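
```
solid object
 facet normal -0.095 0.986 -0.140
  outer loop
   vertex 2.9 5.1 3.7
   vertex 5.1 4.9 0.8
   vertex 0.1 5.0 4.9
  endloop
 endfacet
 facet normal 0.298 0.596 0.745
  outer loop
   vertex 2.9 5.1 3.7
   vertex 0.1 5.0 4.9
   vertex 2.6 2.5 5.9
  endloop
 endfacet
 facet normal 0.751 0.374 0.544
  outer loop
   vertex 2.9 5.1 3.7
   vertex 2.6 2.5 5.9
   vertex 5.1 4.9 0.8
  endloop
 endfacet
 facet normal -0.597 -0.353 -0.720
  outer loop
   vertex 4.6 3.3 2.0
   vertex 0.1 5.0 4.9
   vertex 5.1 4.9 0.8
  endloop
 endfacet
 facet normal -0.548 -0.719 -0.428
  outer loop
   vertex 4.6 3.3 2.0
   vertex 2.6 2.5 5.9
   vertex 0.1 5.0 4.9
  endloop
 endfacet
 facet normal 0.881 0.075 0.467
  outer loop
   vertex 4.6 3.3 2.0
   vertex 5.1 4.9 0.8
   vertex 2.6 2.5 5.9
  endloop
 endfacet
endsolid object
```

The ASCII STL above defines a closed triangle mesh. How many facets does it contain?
6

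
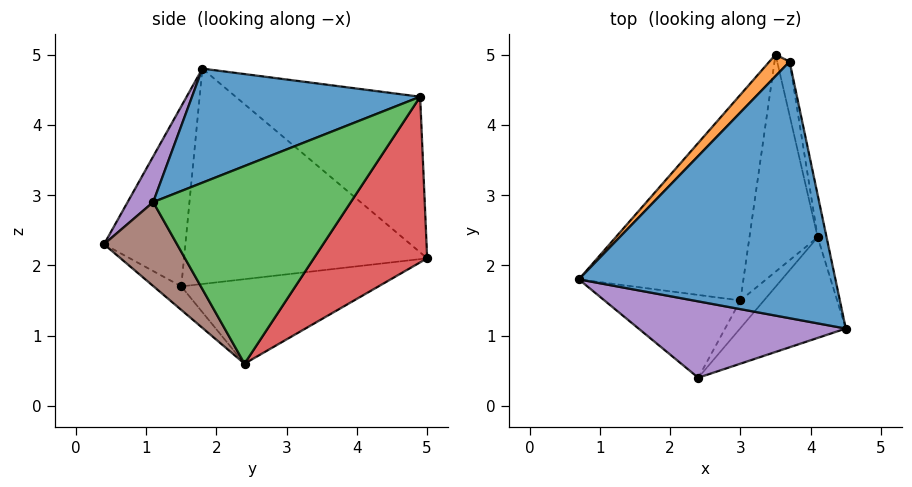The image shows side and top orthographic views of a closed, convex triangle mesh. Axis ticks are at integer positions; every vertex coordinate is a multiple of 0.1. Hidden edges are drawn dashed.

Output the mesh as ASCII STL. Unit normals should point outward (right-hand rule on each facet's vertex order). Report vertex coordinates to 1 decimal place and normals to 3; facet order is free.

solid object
 facet normal 0.392 -0.265 0.881
  outer loop
   vertex 3.7 4.9 4.4
   vertex 0.7 1.8 4.8
   vertex 4.5 1.1 2.9
  endloop
 endfacet
 facet normal -0.710 0.699 0.092
  outer loop
   vertex 3.7 4.9 4.4
   vertex 3.5 5.0 2.1
   vertex 0.7 1.8 4.8
  endloop
 endfacet
 facet normal 0.974 0.222 -0.044
  outer loop
   vertex 3.7 4.9 4.4
   vertex 4.5 1.1 2.9
   vertex 4.1 2.4 0.6
  endloop
 endfacet
 facet normal 0.962 0.264 -0.072
  outer loop
   vertex 3.7 4.9 4.4
   vertex 4.1 2.4 0.6
   vertex 3.5 5.0 2.1
  endloop
 endfacet
 facet normal 0.120 -0.829 0.546
  outer loop
   vertex 2.4 0.4 2.3
   vertex 4.5 1.1 2.9
   vertex 0.7 1.8 4.8
  endloop
 endfacet
 facet normal 0.399 -0.767 -0.503
  outer loop
   vertex 2.4 0.4 2.3
   vertex 4.1 2.4 0.6
   vertex 4.5 1.1 2.9
  endloop
 endfacet
 facet normal -0.794 0.106 -0.599
  outer loop
   vertex 3.0 1.5 1.7
   vertex 2.4 0.4 2.3
   vertex 0.7 1.8 4.8
  endloop
 endfacet
 facet normal -0.707 0.000 -0.707
  outer loop
   vertex 3.0 1.5 1.7
   vertex 4.1 2.4 0.6
   vertex 2.4 0.4 2.3
  endloop
 endfacet
 facet normal -0.782 0.180 -0.597
  outer loop
   vertex 3.0 1.5 1.7
   vertex 0.7 1.8 4.8
   vertex 3.5 5.0 2.1
  endloop
 endfacet
 facet normal -0.765 0.180 -0.618
  outer loop
   vertex 3.0 1.5 1.7
   vertex 3.5 5.0 2.1
   vertex 4.1 2.4 0.6
  endloop
 endfacet
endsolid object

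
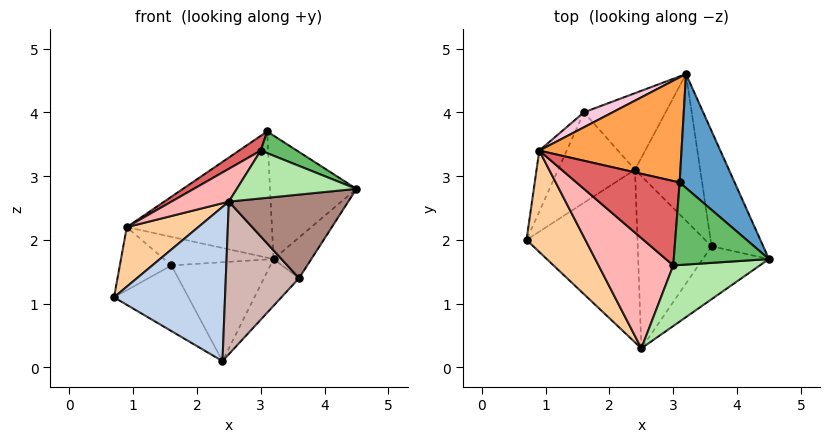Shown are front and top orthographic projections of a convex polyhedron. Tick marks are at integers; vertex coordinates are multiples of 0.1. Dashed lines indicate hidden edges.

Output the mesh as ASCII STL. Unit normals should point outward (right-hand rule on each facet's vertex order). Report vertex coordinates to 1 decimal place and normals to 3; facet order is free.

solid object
 facet normal 0.729 0.503 0.464
  outer loop
   vertex 3.1 2.9 3.7
   vertex 4.5 1.7 2.8
   vertex 3.2 4.6 1.7
  endloop
 endfacet
 facet normal -0.008 -0.666 -0.746
  outer loop
   vertex 2.4 3.1 0.1
   vertex 2.5 0.3 2.6
   vertex 0.7 2.0 1.1
  endloop
 endfacet
 facet normal -0.253 0.743 0.619
  outer loop
   vertex 0.9 3.4 2.2
   vertex 3.1 2.9 3.7
   vertex 3.2 4.6 1.7
  endloop
 endfacet
 facet normal -0.767 -0.325 0.553
  outer loop
   vertex 0.9 3.4 2.2
   vertex 0.7 2.0 1.1
   vertex 2.5 0.3 2.6
  endloop
 endfacet
 facet normal 0.374 -0.236 0.897
  outer loop
   vertex 3.0 1.6 3.4
   vertex 4.5 1.7 2.8
   vertex 3.1 2.9 3.7
  endloop
 endfacet
 facet normal 0.335 -0.584 0.740
  outer loop
   vertex 3.0 1.6 3.4
   vertex 2.5 0.3 2.6
   vertex 4.5 1.7 2.8
  endloop
 endfacet
 facet normal -0.579 -0.141 0.803
  outer loop
   vertex 3.0 1.6 3.4
   vertex 3.1 2.9 3.7
   vertex 0.9 3.4 2.2
  endloop
 endfacet
 facet normal -0.621 -0.224 0.751
  outer loop
   vertex 3.0 1.6 3.4
   vertex 0.9 3.4 2.2
   vertex 2.5 0.3 2.6
  endloop
 endfacet
 facet normal 0.839 0.181 -0.513
  outer loop
   vertex 3.6 1.9 1.4
   vertex 3.2 4.6 1.7
   vertex 4.5 1.7 2.8
  endloop
 endfacet
 facet normal 0.801 0.182 -0.571
  outer loop
   vertex 3.6 1.9 1.4
   vertex 2.4 3.1 0.1
   vertex 3.2 4.6 1.7
  endloop
 endfacet
 facet normal 0.542 -0.710 -0.450
  outer loop
   vertex 3.6 1.9 1.4
   vertex 4.5 1.7 2.8
   vertex 2.5 0.3 2.6
  endloop
 endfacet
 facet normal 0.146 -0.656 -0.741
  outer loop
   vertex 3.6 1.9 1.4
   vertex 2.5 0.3 2.6
   vertex 2.4 3.1 0.1
  endloop
 endfacet
 facet normal -0.250 0.766 -0.593
  outer loop
   vertex 1.6 4.0 1.6
   vertex 3.2 4.6 1.7
   vertex 2.4 3.1 0.1
  endloop
 endfacet
 facet normal -0.340 0.833 0.437
  outer loop
   vertex 1.6 4.0 1.6
   vertex 0.9 3.4 2.2
   vertex 3.2 4.6 1.7
  endloop
 endfacet
 facet normal -0.650 0.446 -0.615
  outer loop
   vertex 1.6 4.0 1.6
   vertex 2.4 3.1 0.1
   vertex 0.7 2.0 1.1
  endloop
 endfacet
 facet normal -0.771 0.458 -0.442
  outer loop
   vertex 1.6 4.0 1.6
   vertex 0.7 2.0 1.1
   vertex 0.9 3.4 2.2
  endloop
 endfacet
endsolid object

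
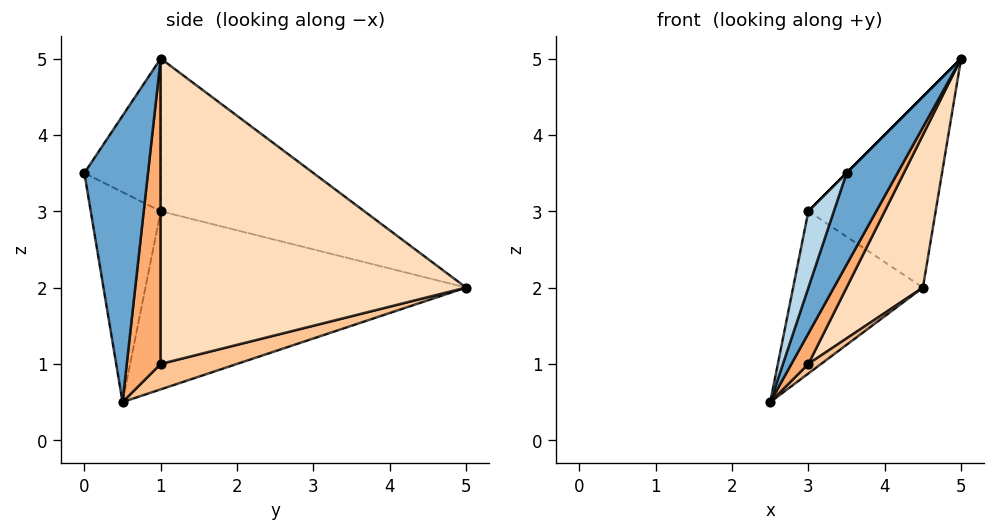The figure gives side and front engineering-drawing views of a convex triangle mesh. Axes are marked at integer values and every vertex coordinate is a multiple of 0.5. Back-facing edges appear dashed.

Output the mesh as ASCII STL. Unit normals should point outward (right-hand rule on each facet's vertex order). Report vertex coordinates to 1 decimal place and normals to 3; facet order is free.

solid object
 facet normal 0.734 -0.587 -0.342
  outer loop
   vertex 3.5 0.0 3.5
   vertex 2.5 0.5 0.5
   vertex 5.0 1.0 5.0
  endloop
 endfacet
 facet normal -0.921 0.373 0.110
  outer loop
   vertex 3.0 1.0 3.0
   vertex 4.5 5.0 2.0
   vertex 2.5 0.5 0.5
  endloop
 endfacet
 facet normal -0.910 -0.331 0.248
  outer loop
   vertex 3.0 1.0 3.0
   vertex 2.5 0.5 0.5
   vertex 3.5 0.0 3.5
  endloop
 endfacet
 facet normal -0.647 0.404 0.647
  outer loop
   vertex 3.0 1.0 3.0
   vertex 5.0 1.0 5.0
   vertex 4.5 5.0 2.0
  endloop
 endfacet
 facet normal -0.707 0.000 0.707
  outer loop
   vertex 3.0 1.0 3.0
   vertex 3.5 0.0 3.5
   vertex 5.0 1.0 5.0
  endloop
 endfacet
 facet normal 0.816 -0.408 -0.408
  outer loop
   vertex 3.0 1.0 1.0
   vertex 5.0 1.0 5.0
   vertex 2.5 0.5 0.5
  endloop
 endfacet
 facet normal 0.762 -0.127 -0.635
  outer loop
   vertex 3.0 1.0 1.0
   vertex 2.5 0.5 0.5
   vertex 4.5 5.0 2.0
  endloop
 endfacet
 facet normal 0.873 -0.218 -0.436
  outer loop
   vertex 3.0 1.0 1.0
   vertex 4.5 5.0 2.0
   vertex 5.0 1.0 5.0
  endloop
 endfacet
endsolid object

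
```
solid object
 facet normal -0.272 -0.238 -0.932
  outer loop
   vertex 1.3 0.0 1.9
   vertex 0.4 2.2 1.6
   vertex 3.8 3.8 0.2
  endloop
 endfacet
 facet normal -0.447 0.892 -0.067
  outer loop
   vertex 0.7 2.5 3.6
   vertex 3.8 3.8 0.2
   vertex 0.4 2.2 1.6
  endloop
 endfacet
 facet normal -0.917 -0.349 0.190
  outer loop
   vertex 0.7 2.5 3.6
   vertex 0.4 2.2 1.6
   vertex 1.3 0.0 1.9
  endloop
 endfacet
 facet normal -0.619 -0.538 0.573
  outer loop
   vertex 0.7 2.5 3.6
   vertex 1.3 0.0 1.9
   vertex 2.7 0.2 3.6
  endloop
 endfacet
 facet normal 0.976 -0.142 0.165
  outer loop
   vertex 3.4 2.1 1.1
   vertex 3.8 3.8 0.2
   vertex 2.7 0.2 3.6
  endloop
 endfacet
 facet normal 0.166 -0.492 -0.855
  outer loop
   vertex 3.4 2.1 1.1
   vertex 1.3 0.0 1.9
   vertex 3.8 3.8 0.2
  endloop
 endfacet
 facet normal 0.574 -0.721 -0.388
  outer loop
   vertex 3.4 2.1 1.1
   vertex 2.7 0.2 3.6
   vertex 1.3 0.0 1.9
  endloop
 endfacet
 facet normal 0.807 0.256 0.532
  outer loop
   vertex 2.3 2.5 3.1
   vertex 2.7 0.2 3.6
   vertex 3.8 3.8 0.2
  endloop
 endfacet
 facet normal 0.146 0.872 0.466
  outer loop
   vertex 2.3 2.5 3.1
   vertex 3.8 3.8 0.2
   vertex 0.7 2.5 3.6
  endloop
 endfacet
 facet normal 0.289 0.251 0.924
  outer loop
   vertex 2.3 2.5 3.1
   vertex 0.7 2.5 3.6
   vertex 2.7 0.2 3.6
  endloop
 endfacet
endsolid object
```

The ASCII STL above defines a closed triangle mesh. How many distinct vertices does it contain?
7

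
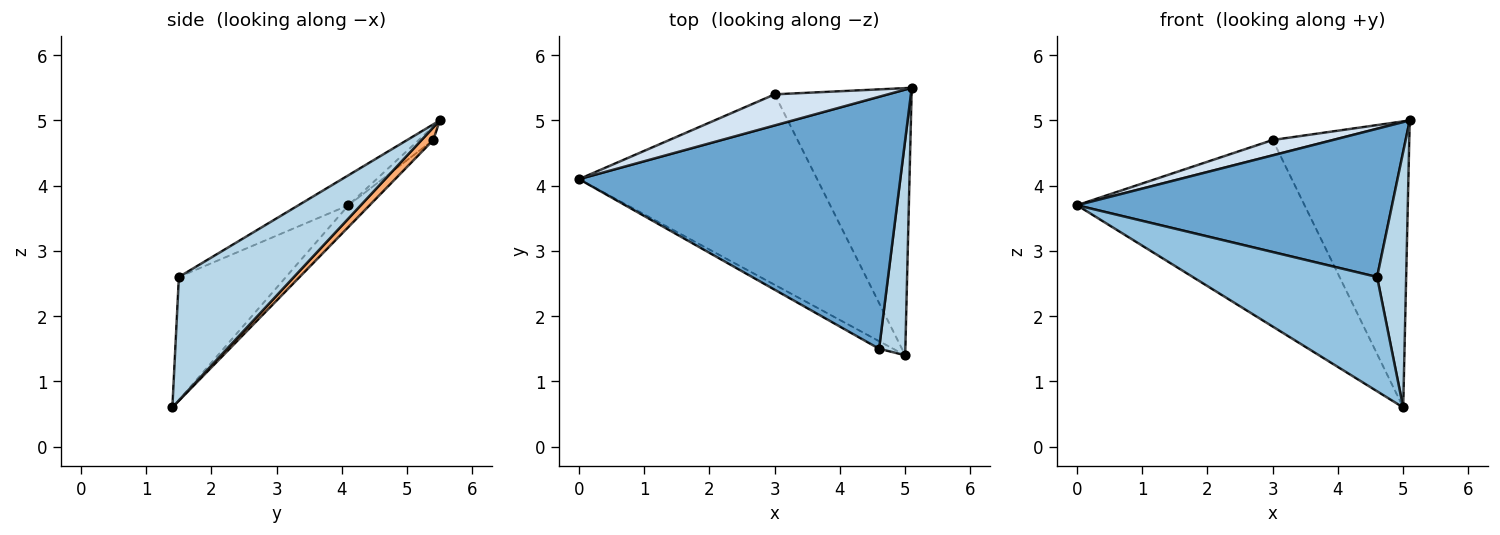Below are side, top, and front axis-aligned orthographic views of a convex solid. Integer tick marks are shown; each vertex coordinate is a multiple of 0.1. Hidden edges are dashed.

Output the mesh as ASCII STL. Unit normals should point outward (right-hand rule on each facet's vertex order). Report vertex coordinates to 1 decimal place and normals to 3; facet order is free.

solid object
 facet normal -0.080 -0.505 0.859
  outer loop
   vertex 4.6 1.5 2.6
   vertex 5.1 5.5 5.0
   vertex 0.0 4.1 3.7
  endloop
 endfacet
 facet normal -0.502 -0.863 -0.057
  outer loop
   vertex 4.6 1.5 2.6
   vertex 0.0 4.1 3.7
   vertex 5.0 1.4 0.6
  endloop
 endfacet
 facet normal 0.950 -0.240 0.202
  outer loop
   vertex 4.6 1.5 2.6
   vertex 5.0 1.4 0.6
   vertex 5.1 5.5 5.0
  endloop
 endfacet
 facet normal -0.106 -0.440 0.892
  outer loop
   vertex 3.0 5.4 4.7
   vertex 0.0 4.1 3.7
   vertex 5.1 5.5 5.0
  endloop
 endfacet
 facet normal -0.065 0.698 -0.713
  outer loop
   vertex 3.0 5.4 4.7
   vertex 5.0 1.4 0.6
   vertex 0.0 4.1 3.7
  endloop
 endfacet
 facet normal 0.063 0.729 -0.681
  outer loop
   vertex 3.0 5.4 4.7
   vertex 5.1 5.5 5.0
   vertex 5.0 1.4 0.6
  endloop
 endfacet
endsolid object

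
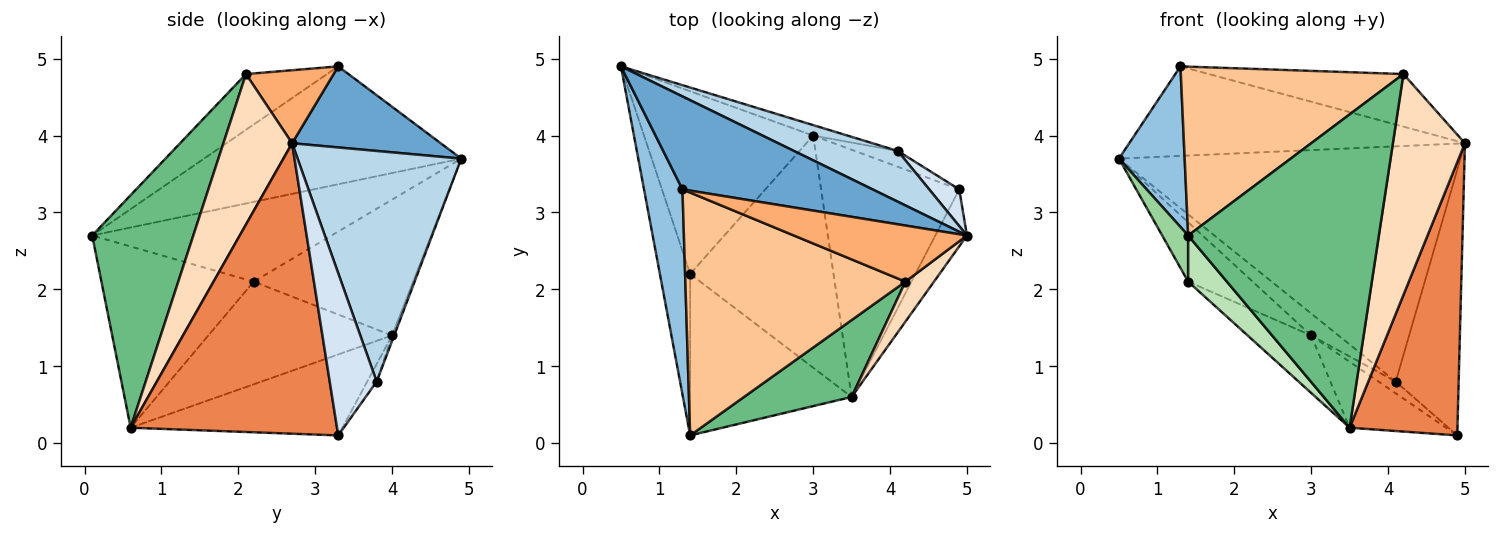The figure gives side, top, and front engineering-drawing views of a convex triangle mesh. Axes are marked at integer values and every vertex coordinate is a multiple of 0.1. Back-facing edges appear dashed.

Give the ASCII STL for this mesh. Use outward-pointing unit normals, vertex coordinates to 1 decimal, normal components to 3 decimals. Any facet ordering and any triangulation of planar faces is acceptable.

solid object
 facet normal 0.294 0.663 0.688
  outer loop
   vertex 1.3 3.3 4.9
   vertex 5.0 2.7 3.9
   vertex 0.5 4.9 3.7
  endloop
 endfacet
 facet normal -0.924 -0.236 0.301
  outer loop
   vertex 1.3 3.3 4.9
   vertex 0.5 4.9 3.7
   vertex 1.4 0.1 2.7
  endloop
 endfacet
 facet normal 0.424 0.885 0.191
  outer loop
   vertex 4.1 3.8 0.8
   vertex 0.5 4.9 3.7
   vertex 5.0 2.7 3.9
  endloop
 endfacet
 facet normal 0.594 0.797 0.110
  outer loop
   vertex 4.1 3.8 0.8
   vertex 5.0 2.7 3.9
   vertex 4.9 3.3 0.1
  endloop
 endfacet
 facet normal 0.882 -0.461 -0.096
  outer loop
   vertex 3.5 0.6 0.2
   vertex 4.9 3.3 0.1
   vertex 5.0 2.7 3.9
  endloop
 endfacet
 facet normal 0.294 0.653 0.697
  outer loop
   vertex 4.2 2.1 4.8
   vertex 5.0 2.7 3.9
   vertex 1.3 3.3 4.9
  endloop
 endfacet
 facet normal -0.204 -0.559 0.804
  outer loop
   vertex 4.2 2.1 4.8
   vertex 1.3 3.3 4.9
   vertex 1.4 0.1 2.7
  endloop
 endfacet
 facet normal 0.684 -0.718 0.130
  outer loop
   vertex 4.2 2.1 4.8
   vertex 3.5 0.6 0.2
   vertex 5.0 2.7 3.9
  endloop
 endfacet
 facet normal 0.458 -0.863 0.212
  outer loop
   vertex 4.2 2.1 4.8
   vertex 1.4 0.1 2.7
   vertex 3.5 0.6 0.2
  endloop
 endfacet
 facet normal -0.930 -0.101 -0.353
  outer loop
   vertex 1.4 2.2 2.1
   vertex 1.4 0.1 2.7
   vertex 0.5 4.9 3.7
  endloop
 endfacet
 facet normal -0.734 -0.187 -0.654
  outer loop
   vertex 1.4 2.2 2.1
   vertex 3.5 0.6 0.2
   vertex 1.4 0.1 2.7
  endloop
 endfacet
 facet normal -0.070 0.901 -0.429
  outer loop
   vertex 3.0 4.0 1.4
   vertex 0.5 4.9 3.7
   vertex 4.1 3.8 0.8
  endloop
 endfacet
 facet normal -0.607 0.246 -0.756
  outer loop
   vertex 3.0 4.0 1.4
   vertex 1.4 2.2 2.1
   vertex 0.5 4.9 3.7
  endloop
 endfacet
 facet normal -0.313 0.567 -0.762
  outer loop
   vertex 3.0 4.0 1.4
   vertex 4.1 3.8 0.8
   vertex 4.9 3.3 0.1
  endloop
 endfacet
 facet normal -0.493 0.224 -0.841
  outer loop
   vertex 3.0 4.0 1.4
   vertex 4.9 3.3 0.1
   vertex 3.5 0.6 0.2
  endloop
 endfacet
 facet normal -0.571 0.197 -0.797
  outer loop
   vertex 3.0 4.0 1.4
   vertex 3.5 0.6 0.2
   vertex 1.4 2.2 2.1
  endloop
 endfacet
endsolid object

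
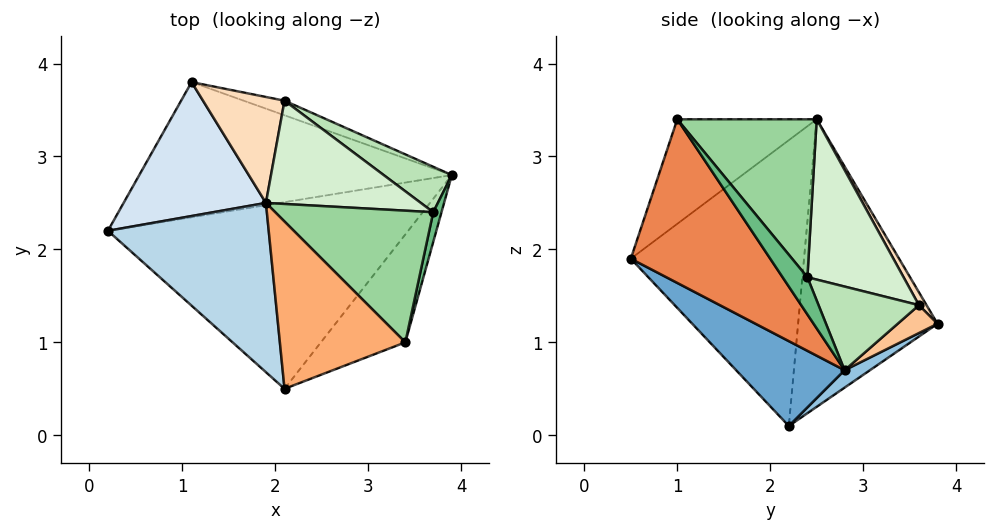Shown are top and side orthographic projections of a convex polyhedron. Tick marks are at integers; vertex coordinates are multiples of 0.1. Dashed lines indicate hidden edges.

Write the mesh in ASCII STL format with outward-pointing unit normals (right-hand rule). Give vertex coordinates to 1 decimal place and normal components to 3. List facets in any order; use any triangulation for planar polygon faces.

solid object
 facet normal 0.221 -0.582 -0.783
  outer loop
   vertex 2.1 0.5 1.9
   vertex 0.2 2.2 0.1
   vertex 3.9 2.8 0.7
  endloop
 endfacet
 facet normal 0.047 0.548 -0.835
  outer loop
   vertex 1.1 3.8 1.2
   vertex 3.9 2.8 0.7
   vertex 0.2 2.2 0.1
  endloop
 endfacet
 facet normal -0.793 -0.414 0.446
  outer loop
   vertex 1.9 2.5 3.4
   vertex 0.2 2.2 0.1
   vertex 2.1 0.5 1.9
  endloop
 endfacet
 facet normal -0.879 0.195 0.435
  outer loop
   vertex 1.9 2.5 3.4
   vertex 1.1 3.8 1.2
   vertex 0.2 2.2 0.1
  endloop
 endfacet
 facet normal 0.649 -0.683 -0.335
  outer loop
   vertex 3.4 1.0 3.4
   vertex 2.1 0.5 1.9
   vertex 3.9 2.8 0.7
  endloop
 endfacet
 facet normal -0.539 -0.539 0.647
  outer loop
   vertex 3.4 1.0 3.4
   vertex 1.9 2.5 3.4
   vertex 2.1 0.5 1.9
  endloop
 endfacet
 facet normal 0.253 0.894 -0.371
  outer loop
   vertex 2.1 3.6 1.4
   vertex 3.9 2.8 0.7
   vertex 1.1 3.8 1.2
  endloop
 endfacet
 facet normal 0.077 0.870 0.486
  outer loop
   vertex 2.1 3.6 1.4
   vertex 1.1 3.8 1.2
   vertex 1.9 2.5 3.4
  endloop
 endfacet
 facet normal 0.975 0.054 0.217
  outer loop
   vertex 3.7 2.4 1.7
   vertex 3.4 1.0 3.4
   vertex 3.9 2.8 0.7
  endloop
 endfacet
 facet normal 0.577 0.577 0.577
  outer loop
   vertex 3.7 2.4 1.7
   vertex 1.9 2.5 3.4
   vertex 3.4 1.0 3.4
  endloop
 endfacet
 facet normal 0.498 0.766 0.406
  outer loop
   vertex 3.7 2.4 1.7
   vertex 3.9 2.8 0.7
   vertex 2.1 3.6 1.4
  endloop
 endfacet
 facet normal 0.476 0.750 0.460
  outer loop
   vertex 3.7 2.4 1.7
   vertex 2.1 3.6 1.4
   vertex 1.9 2.5 3.4
  endloop
 endfacet
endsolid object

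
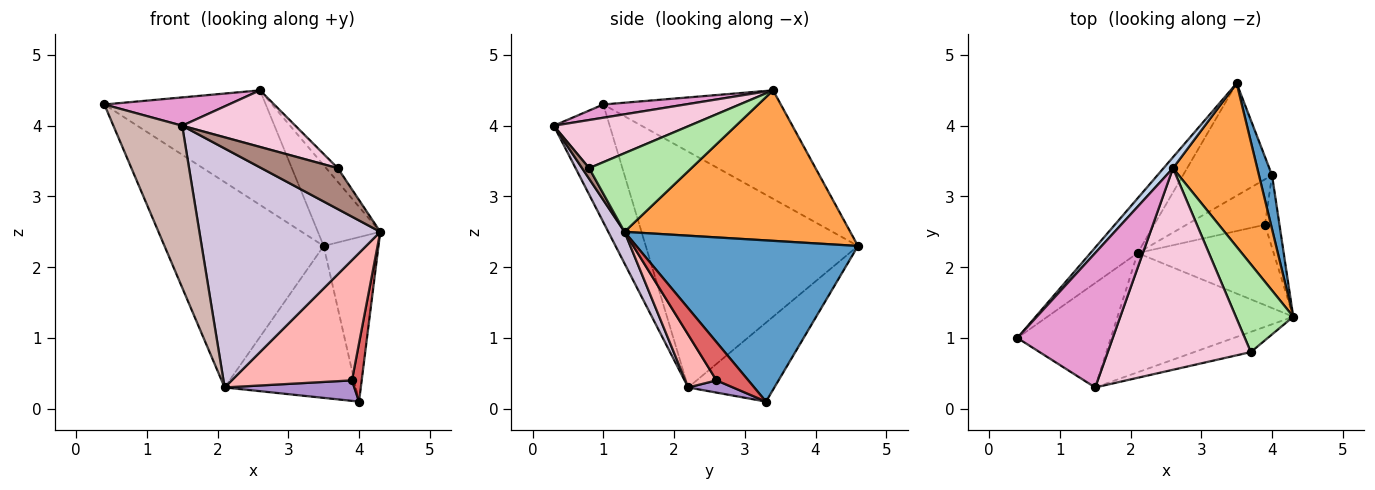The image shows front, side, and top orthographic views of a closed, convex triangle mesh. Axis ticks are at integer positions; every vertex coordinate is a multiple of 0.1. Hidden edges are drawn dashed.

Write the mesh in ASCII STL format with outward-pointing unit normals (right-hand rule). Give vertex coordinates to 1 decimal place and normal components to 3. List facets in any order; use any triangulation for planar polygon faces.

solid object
 facet normal 0.968 0.239 0.079
  outer loop
   vertex 4.0 3.3 0.1
   vertex 3.5 4.6 2.3
   vertex 4.3 1.3 2.5
  endloop
 endfacet
 facet normal -0.738 0.671 0.064
  outer loop
   vertex 2.6 3.4 4.5
   vertex 3.5 4.6 2.3
   vertex 0.4 1.0 4.3
  endloop
 endfacet
 facet normal 0.848 0.234 0.475
  outer loop
   vertex 2.6 3.4 4.5
   vertex 4.3 1.3 2.5
   vertex 3.5 4.6 2.3
  endloop
 endfacet
 facet normal -0.790 0.592 -0.158
  outer loop
   vertex 2.1 2.2 0.3
   vertex 0.4 1.0 4.3
   vertex 3.5 4.6 2.3
  endloop
 endfacet
 facet normal -0.467 0.711 -0.526
  outer loop
   vertex 2.1 2.2 0.3
   vertex 3.5 4.6 2.3
   vertex 4.0 3.3 0.1
  endloop
 endfacet
 facet normal 0.804 0.092 0.587
  outer loop
   vertex 3.7 0.8 3.4
   vertex 4.3 1.3 2.5
   vertex 2.6 3.4 4.5
  endloop
 endfacet
 facet normal 0.899 -0.275 -0.341
  outer loop
   vertex 3.9 2.6 0.4
   vertex 4.0 3.3 0.1
   vertex 4.3 1.3 2.5
  endloop
 endfacet
 facet normal 0.211 -0.813 -0.543
  outer loop
   vertex 3.9 2.6 0.4
   vertex 4.3 1.3 2.5
   vertex 2.1 2.2 0.3
  endloop
 endfacet
 facet normal 0.141 -0.407 -0.903
  outer loop
   vertex 3.9 2.6 0.4
   vertex 2.1 2.2 0.3
   vertex 4.0 3.3 0.1
  endloop
 endfacet
 facet normal 0.080 -0.892 -0.445
  outer loop
   vertex 1.5 0.3 4.0
   vertex 2.1 2.2 0.3
   vertex 4.3 1.3 2.5
  endloop
 endfacet
 facet normal 0.083 -0.894 -0.441
  outer loop
   vertex 1.5 0.3 4.0
   vertex 4.3 1.3 2.5
   vertex 3.7 0.8 3.4
  endloop
 endfacet
 facet normal -0.564 -0.694 -0.448
  outer loop
   vertex 1.5 0.3 4.0
   vertex 0.4 1.0 4.3
   vertex 2.1 2.2 0.3
  endloop
 endfacet
 facet normal 0.135 -0.204 0.970
  outer loop
   vertex 1.5 0.3 4.0
   vertex 2.6 3.4 4.5
   vertex 0.4 1.0 4.3
  endloop
 endfacet
 facet normal 0.308 -0.257 0.916
  outer loop
   vertex 1.5 0.3 4.0
   vertex 3.7 0.8 3.4
   vertex 2.6 3.4 4.5
  endloop
 endfacet
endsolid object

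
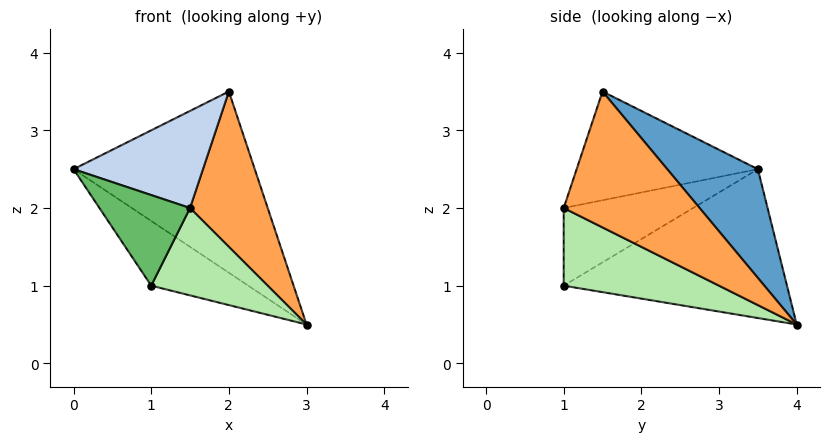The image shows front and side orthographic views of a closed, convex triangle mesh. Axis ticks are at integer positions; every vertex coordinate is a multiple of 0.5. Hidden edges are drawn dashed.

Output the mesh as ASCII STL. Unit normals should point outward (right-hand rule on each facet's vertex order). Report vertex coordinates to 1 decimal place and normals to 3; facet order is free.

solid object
 facet normal 0.333 0.667 0.667
  outer loop
   vertex 2.0 1.5 3.5
   vertex 3.0 4.0 0.5
   vertex 0.0 3.5 2.5
  endloop
 endfacet
 facet normal -0.738 -0.527 0.422
  outer loop
   vertex 2.0 1.5 3.5
   vertex 0.0 3.5 2.5
   vertex 1.5 1.0 2.0
  endloop
 endfacet
 facet normal 0.862 -0.492 -0.123
  outer loop
   vertex 2.0 1.5 3.5
   vertex 1.5 1.0 2.0
   vertex 3.0 4.0 0.5
  endloop
 endfacet
 facet normal -0.566 0.246 -0.787
  outer loop
   vertex 1.0 1.0 1.0
   vertex 0.0 3.5 2.5
   vertex 3.0 4.0 0.5
  endloop
 endfacet
 facet normal -0.758 -0.531 0.379
  outer loop
   vertex 1.0 1.0 1.0
   vertex 1.5 1.0 2.0
   vertex 0.0 3.5 2.5
  endloop
 endfacet
 facet normal 0.743 -0.557 -0.371
  outer loop
   vertex 1.0 1.0 1.0
   vertex 3.0 4.0 0.5
   vertex 1.5 1.0 2.0
  endloop
 endfacet
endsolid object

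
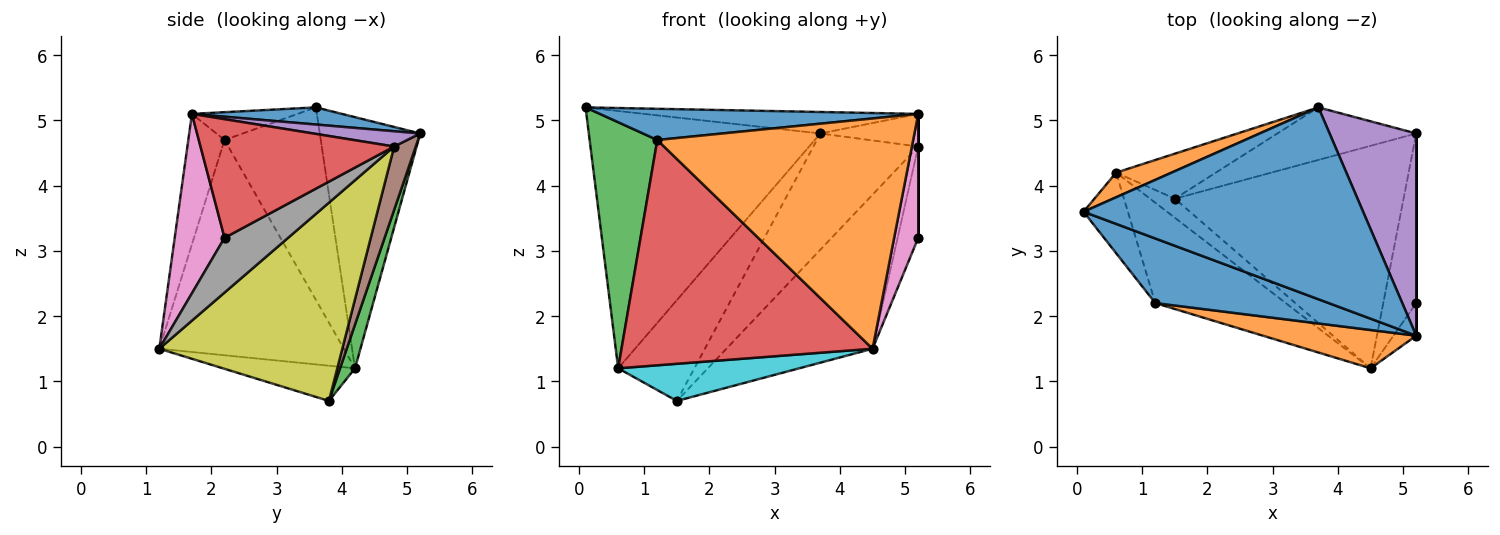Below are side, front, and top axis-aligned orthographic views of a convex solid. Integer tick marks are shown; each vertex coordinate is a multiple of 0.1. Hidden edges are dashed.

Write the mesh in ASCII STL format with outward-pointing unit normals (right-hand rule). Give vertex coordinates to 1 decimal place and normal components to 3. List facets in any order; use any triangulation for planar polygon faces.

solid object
 facet normal 0.061 0.111 0.992
  outer loop
   vertex 5.2 1.7 5.1
   vertex 3.7 5.2 4.8
   vertex 0.1 3.6 5.2
  endloop
 endfacet
 facet normal -0.396 0.914 0.088
  outer loop
   vertex 0.6 4.2 1.2
   vertex 0.1 3.6 5.2
   vertex 3.7 5.2 4.8
  endloop
 endfacet
 facet normal 0.176 0.899 -0.402
  outer loop
   vertex 0.6 4.2 1.2
   vertex 3.7 5.2 4.8
   vertex 1.5 3.8 0.7
  endloop
 endfacet
 facet normal 1.000 0.000 0.000
  outer loop
   vertex 5.2 4.8 4.6
   vertex 5.2 1.7 5.1
   vertex 5.2 2.2 3.2
  endloop
 endfacet
 facet normal 0.172 0.157 0.973
  outer loop
   vertex 5.2 4.8 4.6
   vertex 3.7 5.2 4.8
   vertex 5.2 1.7 5.1
  endloop
 endfacet
 facet normal 0.185 0.895 -0.405
  outer loop
   vertex 5.2 4.8 4.6
   vertex 1.5 3.8 0.7
   vertex 3.7 5.2 4.8
  endloop
 endfacet
 facet normal 0.894 -0.433 -0.114
  outer loop
   vertex 4.5 1.2 1.5
   vertex 5.2 2.2 3.2
   vertex 5.2 1.7 5.1
  endloop
 endfacet
 facet normal 0.825 0.268 -0.497
  outer loop
   vertex 4.5 1.2 1.5
   vertex 5.2 4.8 4.6
   vertex 5.2 2.2 3.2
  endloop
 endfacet
 facet normal 0.580 0.464 -0.669
  outer loop
   vertex 4.5 1.2 1.5
   vertex 1.5 3.8 0.7
   vertex 5.2 4.8 4.6
  endloop
 endfacet
 facet normal -0.544 -0.746 -0.383
  outer loop
   vertex 4.5 1.2 1.5
   vertex 0.6 4.2 1.2
   vertex 1.5 3.8 0.7
  endloop
 endfacet
 facet normal -0.143 -0.431 0.891
  outer loop
   vertex 1.2 2.2 4.7
   vertex 5.2 1.7 5.1
   vertex 0.1 3.6 5.2
  endloop
 endfacet
 facet normal -0.138 -0.977 0.163
  outer loop
   vertex 1.2 2.2 4.7
   vertex 4.5 1.2 1.5
   vertex 5.2 1.7 5.1
  endloop
 endfacet
 facet normal -0.804 -0.565 -0.185
  outer loop
   vertex 1.2 2.2 4.7
   vertex 0.1 3.6 5.2
   vertex 0.6 4.2 1.2
  endloop
 endfacet
 facet normal -0.557 -0.758 -0.338
  outer loop
   vertex 1.2 2.2 4.7
   vertex 0.6 4.2 1.2
   vertex 4.5 1.2 1.5
  endloop
 endfacet
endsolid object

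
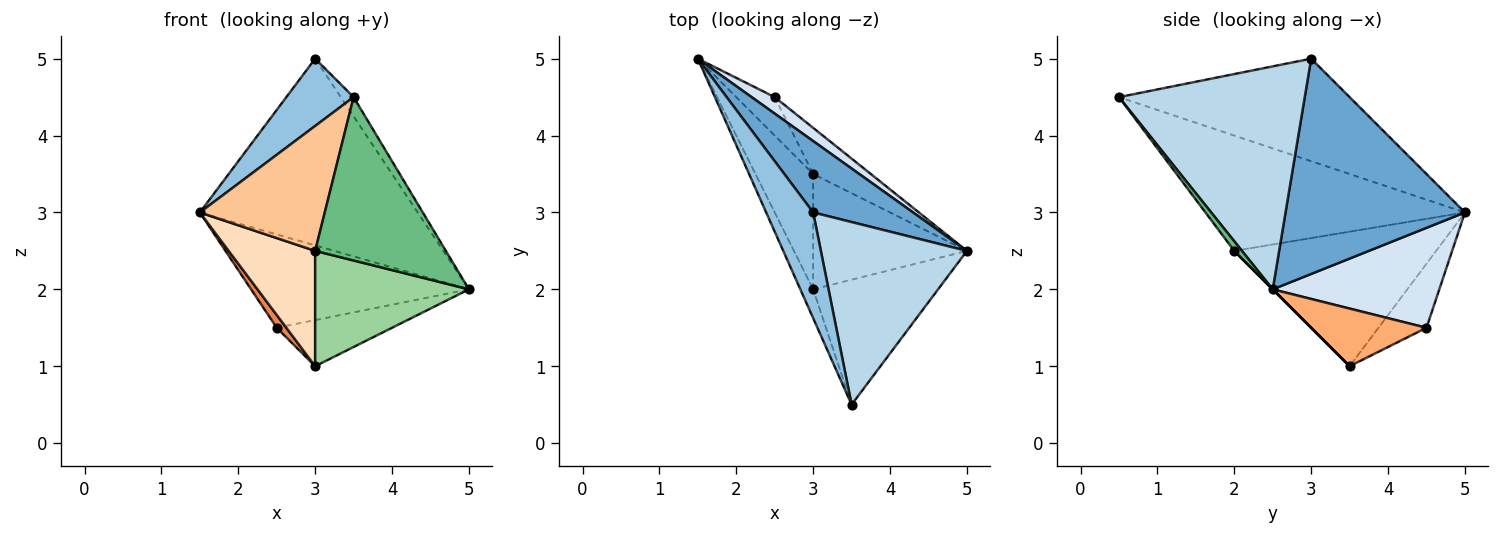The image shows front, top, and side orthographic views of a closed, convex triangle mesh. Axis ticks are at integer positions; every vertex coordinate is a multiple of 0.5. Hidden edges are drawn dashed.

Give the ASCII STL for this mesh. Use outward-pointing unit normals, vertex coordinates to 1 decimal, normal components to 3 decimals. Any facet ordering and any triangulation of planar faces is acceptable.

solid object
 facet normal 0.610 0.740 0.283
  outer loop
   vertex 3.0 3.0 5.0
   vertex 5.0 2.5 2.0
   vertex 1.5 5.0 3.0
  endloop
 endfacet
 facet normal -0.879 -0.256 0.403
  outer loop
   vertex 3.0 3.0 5.0
   vertex 1.5 5.0 3.0
   vertex 3.5 0.5 4.5
  endloop
 endfacet
 facet normal 0.835 0.058 0.547
  outer loop
   vertex 3.0 3.0 5.0
   vertex 3.5 0.5 4.5
   vertex 5.0 2.5 2.0
  endloop
 endfacet
 facet normal 0.602 0.787 0.139
  outer loop
   vertex 2.5 4.5 1.5
   vertex 1.5 5.0 3.0
   vertex 5.0 2.5 2.0
  endloop
 endfacet
 facet normal -0.845 -0.169 -0.507
  outer loop
   vertex 2.5 4.5 1.5
   vertex 3.0 3.5 1.0
   vertex 1.5 5.0 3.0
  endloop
 endfacet
 facet normal 0.577 0.577 -0.577
  outer loop
   vertex 2.5 4.5 1.5
   vertex 5.0 2.5 2.0
   vertex 3.0 3.5 1.0
  endloop
 endfacet
 facet normal -0.897 -0.432 -0.100
  outer loop
   vertex 3.0 2.0 2.5
   vertex 3.5 0.5 4.5
   vertex 1.5 5.0 3.0
  endloop
 endfacet
 facet normal -0.855 -0.367 -0.367
  outer loop
   vertex 3.0 2.0 2.5
   vertex 1.5 5.0 3.0
   vertex 3.0 3.5 1.0
  endloop
 endfacet
 facet normal 0.047 -0.793 -0.607
  outer loop
   vertex 3.0 2.0 2.5
   vertex 5.0 2.5 2.0
   vertex 3.5 0.5 4.5
  endloop
 endfacet
 facet normal 0.000 -0.707 -0.707
  outer loop
   vertex 3.0 2.0 2.5
   vertex 3.0 3.5 1.0
   vertex 5.0 2.5 2.0
  endloop
 endfacet
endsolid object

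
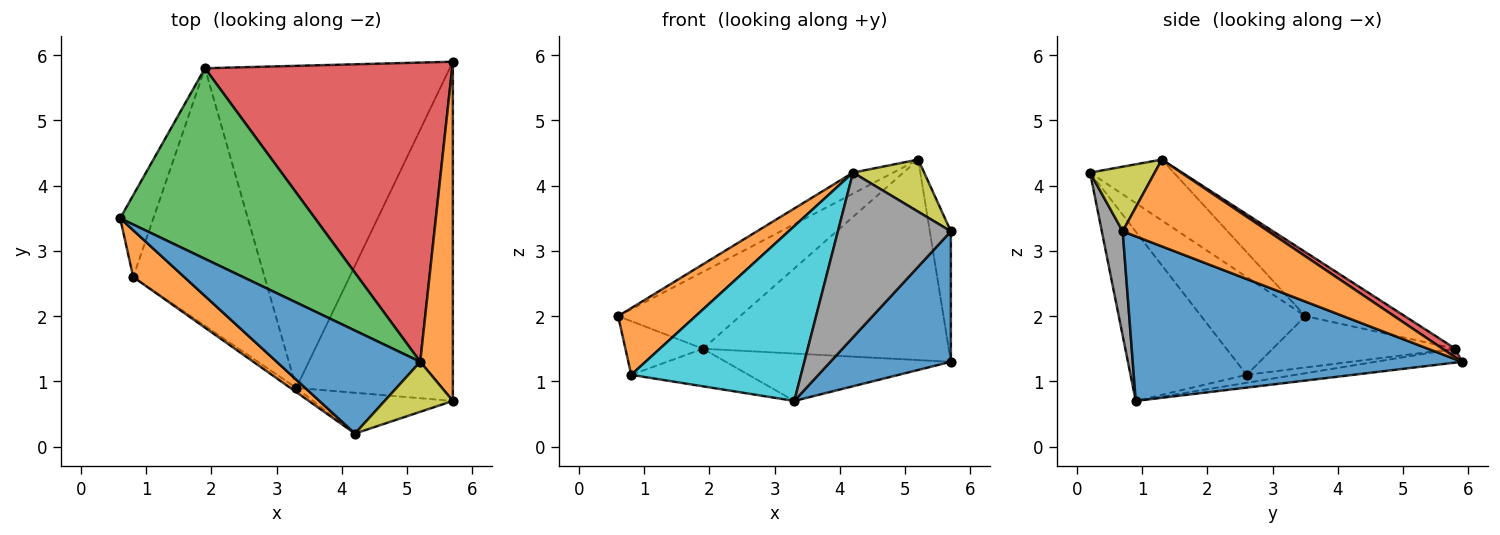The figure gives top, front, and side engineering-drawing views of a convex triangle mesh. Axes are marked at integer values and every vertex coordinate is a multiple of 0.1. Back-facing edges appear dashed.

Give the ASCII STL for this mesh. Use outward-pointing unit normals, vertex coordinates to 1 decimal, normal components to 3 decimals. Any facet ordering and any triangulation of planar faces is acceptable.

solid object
 facet normal 0.700 -0.256 -0.666
  outer loop
   vertex 3.3 0.9 0.7
   vertex 5.7 5.9 1.3
   vertex 5.7 0.7 3.3
  endloop
 endfacet
 facet normal 0.928 0.134 0.349
  outer loop
   vertex 5.2 1.3 4.4
   vertex 5.7 0.7 3.3
   vertex 5.7 5.9 1.3
  endloop
 endfacet
 facet normal -0.292 0.358 0.887
  outer loop
   vertex 1.9 5.8 1.5
   vertex 0.6 3.5 2.0
   vertex 5.2 1.3 4.4
  endloop
 endfacet
 facet normal 0.029 0.556 0.830
  outer loop
   vertex 1.9 5.8 1.5
   vertex 5.2 1.3 4.4
   vertex 5.7 5.9 1.3
  endloop
 endfacet
 facet normal -0.056 0.145 -0.988
  outer loop
   vertex 1.9 5.8 1.5
   vertex 5.7 5.9 1.3
   vertex 3.3 0.9 0.7
  endloop
 endfacet
 facet normal -0.791 0.336 -0.512
  outer loop
   vertex 0.8 2.6 1.1
   vertex 0.6 3.5 2.0
   vertex 1.9 5.8 1.5
  endloop
 endfacet
 facet normal -0.060 0.144 -0.988
  outer loop
   vertex 0.8 2.6 1.1
   vertex 1.9 5.8 1.5
   vertex 3.3 0.9 0.7
  endloop
 endfacet
 facet normal 0.177 -0.955 -0.236
  outer loop
   vertex 4.2 0.2 4.2
   vertex 3.3 0.9 0.7
   vertex 5.7 0.7 3.3
  endloop
 endfacet
 facet normal 0.548 -0.604 0.579
  outer loop
   vertex 4.2 0.2 4.2
   vertex 5.7 0.7 3.3
   vertex 5.2 1.3 4.4
  endloop
 endfacet
 facet normal -0.564 -0.825 -0.020
  outer loop
   vertex 4.2 0.2 4.2
   vertex 0.8 2.6 1.1
   vertex 3.3 0.9 0.7
  endloop
 endfacet
 facet normal -0.384 0.184 0.905
  outer loop
   vertex 4.2 0.2 4.2
   vertex 5.2 1.3 4.4
   vertex 0.6 3.5 2.0
  endloop
 endfacet
 facet normal -0.740 -0.550 0.386
  outer loop
   vertex 4.2 0.2 4.2
   vertex 0.6 3.5 2.0
   vertex 0.8 2.6 1.1
  endloop
 endfacet
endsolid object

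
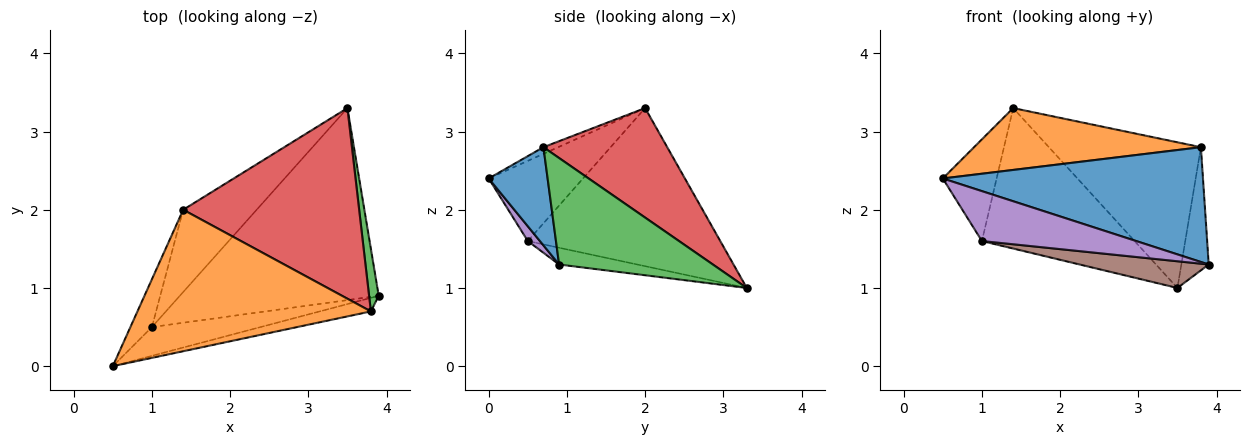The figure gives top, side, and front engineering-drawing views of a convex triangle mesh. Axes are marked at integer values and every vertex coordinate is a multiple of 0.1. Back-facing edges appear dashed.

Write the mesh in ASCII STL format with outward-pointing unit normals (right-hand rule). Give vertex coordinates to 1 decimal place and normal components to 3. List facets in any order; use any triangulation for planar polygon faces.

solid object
 facet normal 0.219 -0.969 -0.115
  outer loop
   vertex 3.8 0.7 2.8
   vertex 0.5 0.0 2.4
   vertex 3.9 0.9 1.3
  endloop
 endfacet
 facet normal -0.026 -0.400 0.916
  outer loop
   vertex 3.8 0.7 2.8
   vertex 1.4 2.0 3.3
   vertex 0.5 0.0 2.4
  endloop
 endfacet
 facet normal 0.981 0.175 0.089
  outer loop
   vertex 3.8 0.7 2.8
   vertex 3.9 0.9 1.3
   vertex 3.5 3.3 1.0
  endloop
 endfacet
 facet normal 0.443 0.544 0.712
  outer loop
   vertex 3.8 0.7 2.8
   vertex 3.5 3.3 1.0
   vertex 1.4 2.0 3.3
  endloop
 endfacet
 facet normal 0.068 -0.865 -0.498
  outer loop
   vertex 1.0 0.5 1.6
   vertex 3.9 0.9 1.3
   vertex 0.5 0.0 2.4
  endloop
 endfacet
 facet normal -0.083 -0.137 -0.987
  outer loop
   vertex 1.0 0.5 1.6
   vertex 3.5 3.3 1.0
   vertex 3.9 0.9 1.3
  endloop
 endfacet
 facet normal -0.846 0.483 -0.227
  outer loop
   vertex 1.0 0.5 1.6
   vertex 0.5 0.0 2.4
   vertex 1.4 2.0 3.3
  endloop
 endfacet
 facet normal -0.736 0.584 -0.342
  outer loop
   vertex 1.0 0.5 1.6
   vertex 1.4 2.0 3.3
   vertex 3.5 3.3 1.0
  endloop
 endfacet
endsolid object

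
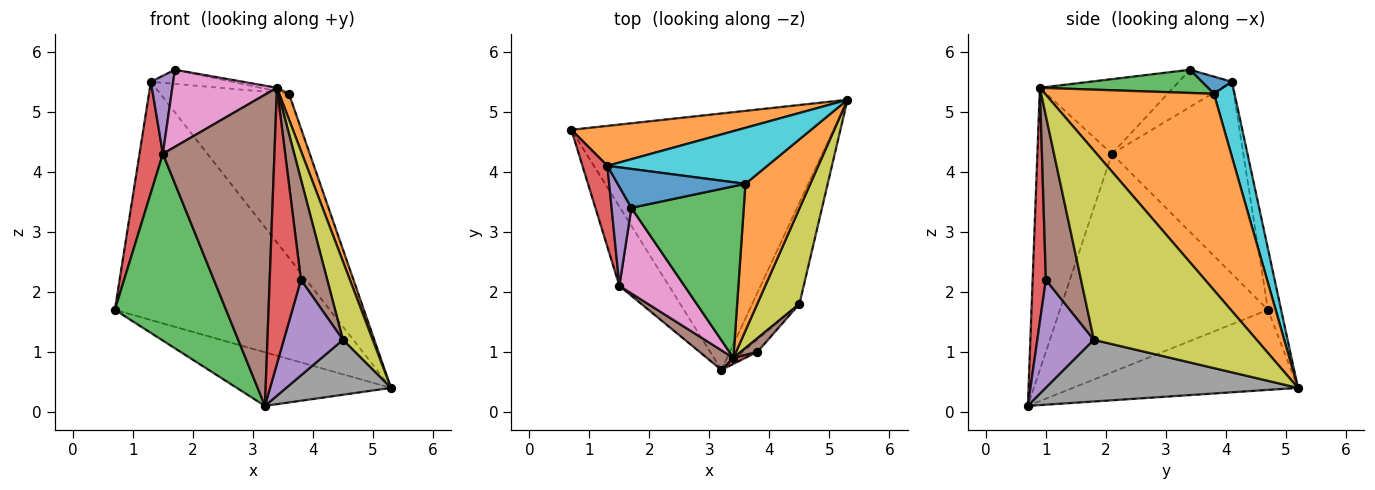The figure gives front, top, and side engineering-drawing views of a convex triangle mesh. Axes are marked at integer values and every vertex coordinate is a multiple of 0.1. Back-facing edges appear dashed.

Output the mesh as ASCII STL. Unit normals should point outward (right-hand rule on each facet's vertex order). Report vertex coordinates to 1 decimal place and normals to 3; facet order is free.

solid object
 facet normal -0.286 0.196 -0.938
  outer loop
   vertex 3.2 0.7 0.1
   vertex 0.7 4.7 1.7
   vertex 5.3 5.2 0.4
  endloop
 endfacet
 facet normal -0.060 0.984 0.165
  outer loop
   vertex 1.3 4.1 5.5
   vertex 5.3 5.2 0.4
   vertex 0.7 4.7 1.7
  endloop
 endfacet
 facet normal -0.865 -0.462 -0.196
  outer loop
   vertex 1.5 2.1 4.3
   vertex 0.7 4.7 1.7
   vertex 3.2 0.7 0.1
  endloop
 endfacet
 facet normal -0.977 -0.174 0.127
  outer loop
   vertex 1.5 2.1 4.3
   vertex 1.3 4.1 5.5
   vertex 0.7 4.7 1.7
  endloop
 endfacet
 facet normal -0.828 -0.347 0.441
  outer loop
   vertex 1.5 2.1 4.3
   vertex 1.7 3.4 5.7
   vertex 1.3 4.1 5.5
  endloop
 endfacet
 facet normal -0.555 -0.830 0.052
  outer loop
   vertex 1.5 2.1 4.3
   vertex 3.2 0.7 0.1
   vertex 3.4 0.9 5.4
  endloop
 endfacet
 facet normal -0.649 -0.509 0.565
  outer loop
   vertex 1.5 2.1 4.3
   vertex 3.4 0.9 5.4
   vertex 1.7 3.4 5.7
  endloop
 endfacet
 facet normal 0.754 -0.313 -0.578
  outer loop
   vertex 4.5 1.8 1.2
   vertex 3.2 0.7 0.1
   vertex 5.3 5.2 0.4
  endloop
 endfacet
 facet normal 0.961 -0.176 0.214
  outer loop
   vertex 4.5 1.8 1.2
   vertex 5.3 5.2 0.4
   vertex 3.4 0.9 5.4
  endloop
 endfacet
 facet normal 0.150 0.936 0.319
  outer loop
   vertex 3.6 3.8 5.3
   vertex 5.3 5.2 0.4
   vertex 1.3 4.1 5.5
  endloop
 endfacet
 facet normal 0.125 0.338 0.933
  outer loop
   vertex 3.6 3.8 5.3
   vertex 1.3 4.1 5.5
   vertex 1.7 3.4 5.7
  endloop
 endfacet
 facet normal 0.948 -0.055 0.313
  outer loop
   vertex 3.6 3.8 5.3
   vertex 3.4 0.9 5.4
   vertex 5.3 5.2 0.4
  endloop
 endfacet
 facet normal 0.202 0.020 0.979
  outer loop
   vertex 3.6 3.8 5.3
   vertex 1.7 3.4 5.7
   vertex 3.4 0.9 5.4
  endloop
 endfacet
 facet normal 0.390 -0.921 0.020
  outer loop
   vertex 3.8 1.0 2.2
   vertex 3.4 0.9 5.4
   vertex 3.2 0.7 0.1
  endloop
 endfacet
 facet normal 0.688 -0.719 -0.094
  outer loop
   vertex 3.8 1.0 2.2
   vertex 3.2 0.7 0.1
   vertex 4.5 1.8 1.2
  endloop
 endfacet
 facet normal 0.798 -0.597 0.081
  outer loop
   vertex 3.8 1.0 2.2
   vertex 4.5 1.8 1.2
   vertex 3.4 0.9 5.4
  endloop
 endfacet
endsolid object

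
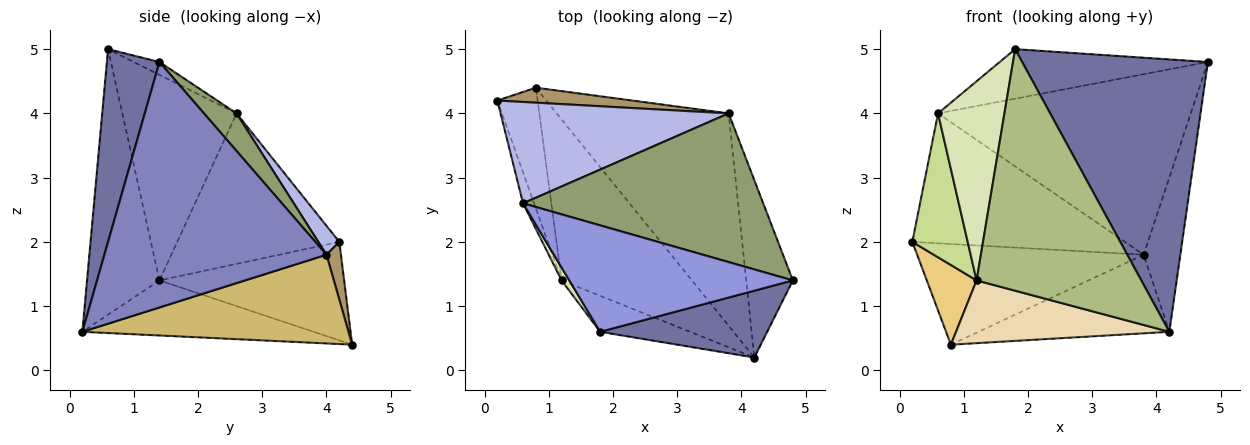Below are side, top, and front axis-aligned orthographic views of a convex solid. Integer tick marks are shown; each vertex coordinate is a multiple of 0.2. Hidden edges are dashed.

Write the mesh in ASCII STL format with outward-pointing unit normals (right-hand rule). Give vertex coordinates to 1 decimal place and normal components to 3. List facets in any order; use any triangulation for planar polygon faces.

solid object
 facet normal 0.265 -0.936 0.230
  outer loop
   vertex 4.2 0.2 0.6
   vertex 4.8 1.4 4.8
   vertex 1.8 0.6 5.0
  endloop
 endfacet
 facet normal 0.970 0.160 -0.184
  outer loop
   vertex 3.8 4.0 1.8
   vertex 4.8 1.4 4.8
   vertex 4.2 0.2 0.6
  endloop
 endfacet
 facet normal -0.052 0.421 0.905
  outer loop
   vertex 0.6 2.6 4.0
   vertex 1.8 0.6 5.0
   vertex 4.8 1.4 4.8
  endloop
 endfacet
 facet normal 0.078 0.786 0.613
  outer loop
   vertex 0.6 2.6 4.0
   vertex 3.8 4.0 1.8
   vertex 0.2 4.2 2.0
  endloop
 endfacet
 facet normal 0.099 0.768 0.633
  outer loop
   vertex 0.6 2.6 4.0
   vertex 4.8 1.4 4.8
   vertex 3.8 4.0 1.8
  endloop
 endfacet
 facet normal -0.399 -0.907 -0.135
  outer loop
   vertex 1.2 1.4 1.4
   vertex 4.2 0.2 0.6
   vertex 1.8 0.6 5.0
  endloop
 endfacet
 facet normal -0.944 -0.322 -0.069
  outer loop
   vertex 1.2 1.4 1.4
   vertex 0.6 2.6 4.0
   vertex 0.2 4.2 2.0
  endloop
 endfacet
 facet normal -0.864 -0.502 0.032
  outer loop
   vertex 1.2 1.4 1.4
   vertex 1.8 0.6 5.0
   vertex 0.6 2.6 4.0
  endloop
 endfacet
 facet normal 0.063 0.987 0.147
  outer loop
   vertex 0.8 4.4 0.4
   vertex 0.2 4.2 2.0
   vertex 3.8 4.0 1.8
  endloop
 endfacet
 facet normal 0.436 0.312 -0.844
  outer loop
   vertex 0.8 4.4 0.4
   vertex 3.8 4.0 1.8
   vertex 4.2 0.2 0.6
  endloop
 endfacet
 facet normal -0.898 -0.242 -0.367
  outer loop
   vertex 0.8 4.4 0.4
   vertex 1.2 1.4 1.4
   vertex 0.2 4.2 2.0
  endloop
 endfacet
 facet normal -0.366 -0.338 -0.867
  outer loop
   vertex 0.8 4.4 0.4
   vertex 4.2 0.2 0.6
   vertex 1.2 1.4 1.4
  endloop
 endfacet
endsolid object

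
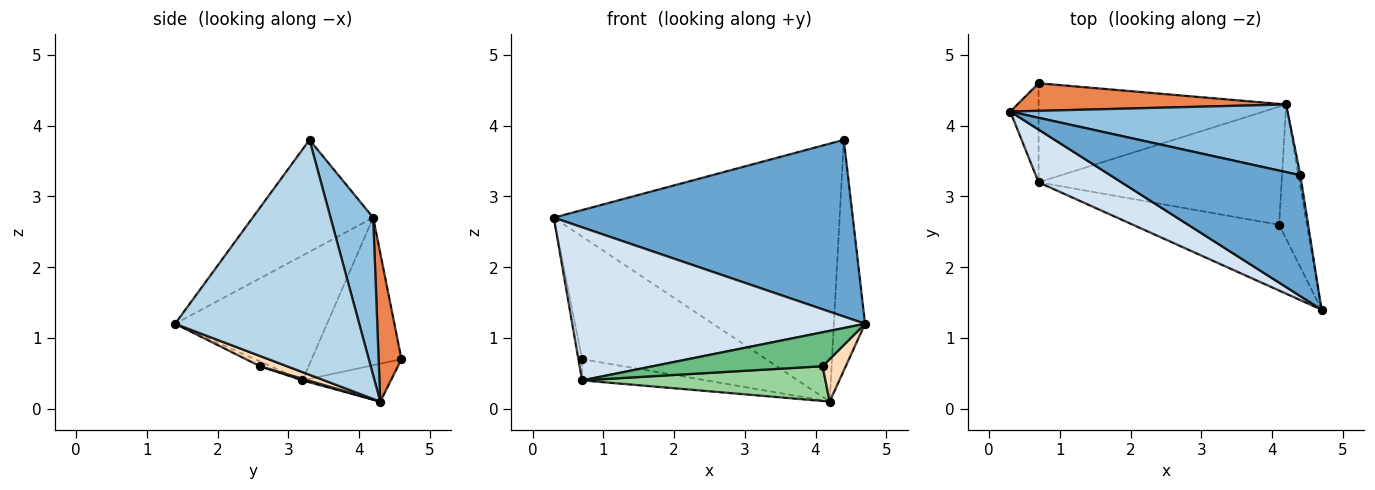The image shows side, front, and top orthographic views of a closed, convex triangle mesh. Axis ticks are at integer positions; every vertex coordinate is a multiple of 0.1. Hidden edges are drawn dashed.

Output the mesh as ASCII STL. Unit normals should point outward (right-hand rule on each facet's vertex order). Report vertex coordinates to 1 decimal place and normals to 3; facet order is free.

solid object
 facet normal -0.316 -0.783 0.536
  outer loop
   vertex 4.4 3.3 3.8
   vertex 0.3 4.2 2.7
   vertex 4.7 1.4 1.2
  endloop
 endfacet
 facet normal 0.143 0.957 0.251
  outer loop
   vertex 4.4 3.3 3.8
   vertex 4.2 4.3 0.1
   vertex 0.3 4.2 2.7
  endloop
 endfacet
 facet normal 0.986 0.167 -0.008
  outer loop
   vertex 4.4 3.3 3.8
   vertex 4.7 1.4 1.2
   vertex 4.2 4.3 0.1
  endloop
 endfacet
 facet normal -0.440 -0.849 0.292
  outer loop
   vertex 0.7 3.2 0.4
   vertex 4.7 1.4 1.2
   vertex 0.3 4.2 2.7
  endloop
 endfacet
 facet normal 0.120 0.969 0.218
  outer loop
   vertex 0.7 4.6 0.7
   vertex 0.3 4.2 2.7
   vertex 4.2 4.3 0.1
  endloop
 endfacet
 facet normal -0.981 0.040 -0.188
  outer loop
   vertex 0.7 4.6 0.7
   vertex 0.7 3.2 0.4
   vertex 0.3 4.2 2.7
  endloop
 endfacet
 facet normal -0.148 0.207 -0.967
  outer loop
   vertex 0.7 4.6 0.7
   vertex 4.2 4.3 0.1
   vertex 0.7 3.2 0.4
  endloop
 endfacet
 facet normal 0.331 -0.284 -0.900
  outer loop
   vertex 4.1 2.6 0.6
   vertex 4.2 4.3 0.1
   vertex 4.7 1.4 1.2
  endloop
 endfacet
 facet normal -0.029 -0.458 -0.888
  outer loop
   vertex 4.1 2.6 0.6
   vertex 4.7 1.4 1.2
   vertex 0.7 3.2 0.4
  endloop
 endfacet
 facet normal 0.007 -0.283 -0.959
  outer loop
   vertex 4.1 2.6 0.6
   vertex 0.7 3.2 0.4
   vertex 4.2 4.3 0.1
  endloop
 endfacet
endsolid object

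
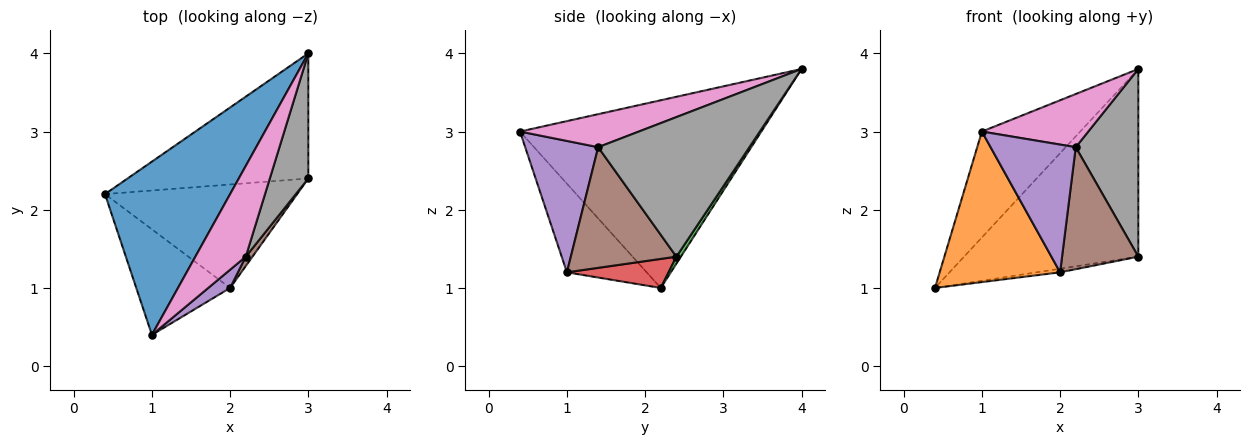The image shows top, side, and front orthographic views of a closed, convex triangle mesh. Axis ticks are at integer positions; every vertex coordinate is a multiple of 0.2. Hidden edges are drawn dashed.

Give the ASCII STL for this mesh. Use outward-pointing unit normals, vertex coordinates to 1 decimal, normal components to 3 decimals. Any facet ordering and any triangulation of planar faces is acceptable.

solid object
 facet normal -0.788 0.321 0.525
  outer loop
   vertex 1.0 0.4 3.0
   vertex 3.0 4.0 3.8
   vertex 0.4 2.2 1.0
  endloop
 endfacet
 facet normal -0.477 -0.720 -0.505
  outer loop
   vertex 2.0 1.0 1.2
   vertex 1.0 0.4 3.0
   vertex 0.4 2.2 1.0
  endloop
 endfacet
 facet normal 0.021 0.832 -0.555
  outer loop
   vertex 3.0 2.4 1.4
   vertex 0.4 2.2 1.0
   vertex 3.0 4.0 3.8
  endloop
 endfacet
 facet normal 0.149 0.034 -0.988
  outer loop
   vertex 3.0 2.4 1.4
   vertex 2.0 1.0 1.2
   vertex 0.4 2.2 1.0
  endloop
 endfacet
 facet normal 0.647 -0.755 0.108
  outer loop
   vertex 2.2 1.4 2.8
   vertex 1.0 0.4 3.0
   vertex 2.0 1.0 1.2
  endloop
 endfacet
 facet normal 0.810 -0.585 0.045
  outer loop
   vertex 2.2 1.4 2.8
   vertex 2.0 1.0 1.2
   vertex 3.0 2.4 1.4
  endloop
 endfacet
 facet normal 0.492 -0.440 0.751
  outer loop
   vertex 2.2 1.4 2.8
   vertex 3.0 4.0 3.8
   vertex 1.0 0.4 3.0
  endloop
 endfacet
 facet normal 0.895 -0.371 0.247
  outer loop
   vertex 2.2 1.4 2.8
   vertex 3.0 2.4 1.4
   vertex 3.0 4.0 3.8
  endloop
 endfacet
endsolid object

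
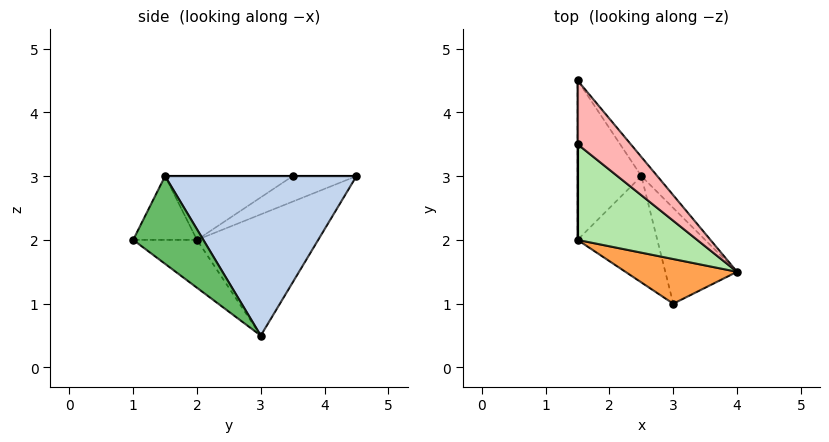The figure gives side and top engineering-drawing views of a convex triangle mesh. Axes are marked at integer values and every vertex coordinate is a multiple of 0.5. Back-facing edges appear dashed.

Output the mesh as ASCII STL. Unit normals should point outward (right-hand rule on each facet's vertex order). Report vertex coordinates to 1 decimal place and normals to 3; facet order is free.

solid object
 facet normal -0.870 0.183 -0.458
  outer loop
   vertex 2.5 3.0 0.5
   vertex 1.5 2.0 2.0
   vertex 1.5 4.5 3.0
  endloop
 endfacet
 facet normal 0.766 0.638 -0.077
  outer loop
   vertex 2.5 3.0 0.5
   vertex 1.5 4.5 3.0
   vertex 4.0 1.5 3.0
  endloop
 endfacet
 facet normal -0.398 -0.597 0.697
  outer loop
   vertex 3.0 1.0 2.0
   vertex 4.0 1.5 3.0
   vertex 1.5 2.0 2.0
  endloop
 endfacet
 facet normal -0.407 -0.611 -0.679
  outer loop
   vertex 3.0 1.0 2.0
   vertex 1.5 2.0 2.0
   vertex 2.5 3.0 0.5
  endloop
 endfacet
 facet normal 0.745 -0.271 -0.610
  outer loop
   vertex 3.0 1.0 2.0
   vertex 2.5 3.0 0.5
   vertex 4.0 1.5 3.0
  endloop
 endfacet
 facet normal -0.406 -0.507 0.761
  outer loop
   vertex 1.5 3.5 3.0
   vertex 1.5 2.0 2.0
   vertex 4.0 1.5 3.0
  endloop
 endfacet
 facet normal -1.000 0.000 0.000
  outer loop
   vertex 1.5 3.5 3.0
   vertex 1.5 4.5 3.0
   vertex 1.5 2.0 2.0
  endloop
 endfacet
 facet normal 0.000 0.000 1.000
  outer loop
   vertex 1.5 3.5 3.0
   vertex 4.0 1.5 3.0
   vertex 1.5 4.5 3.0
  endloop
 endfacet
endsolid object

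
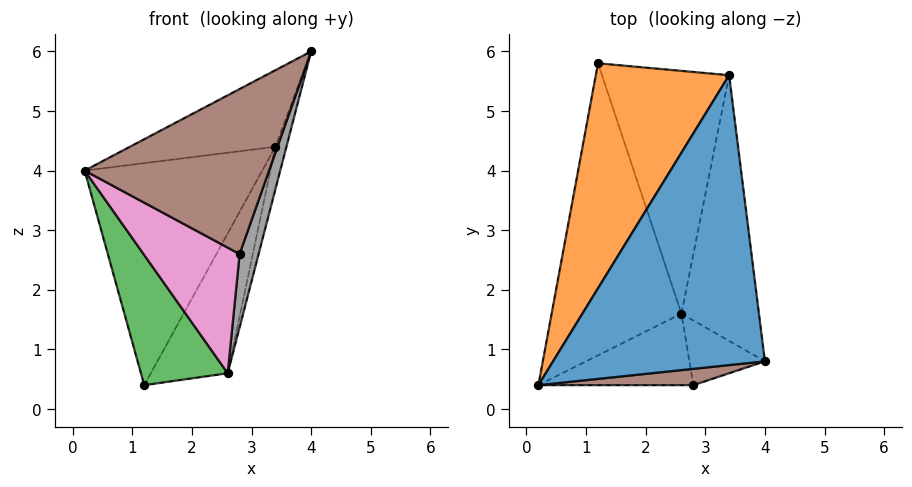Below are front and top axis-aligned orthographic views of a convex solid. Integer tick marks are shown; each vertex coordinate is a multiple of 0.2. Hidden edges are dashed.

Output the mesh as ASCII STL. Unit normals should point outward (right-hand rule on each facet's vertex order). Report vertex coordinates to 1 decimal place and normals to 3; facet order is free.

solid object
 facet normal -0.472 0.225 0.852
  outer loop
   vertex 3.4 5.6 4.4
   vertex 0.2 0.4 4.0
   vertex 4.0 0.8 6.0
  endloop
 endfacet
 facet normal -0.776 0.443 0.449
  outer loop
   vertex 3.4 5.6 4.4
   vertex 1.2 5.8 0.4
   vertex 0.2 0.4 4.0
  endloop
 endfacet
 facet normal -0.737 -0.275 -0.617
  outer loop
   vertex 2.6 1.6 0.6
   vertex 0.2 0.4 4.0
   vertex 1.2 5.8 0.4
  endloop
 endfacet
 facet normal 0.969 0.039 -0.245
  outer loop
   vertex 2.6 1.6 0.6
   vertex 3.4 5.6 4.4
   vertex 4.0 0.8 6.0
  endloop
 endfacet
 facet normal 0.851 0.262 -0.455
  outer loop
   vertex 2.6 1.6 0.6
   vertex 1.2 5.8 0.4
   vertex 3.4 5.6 4.4
  endloop
 endfacet
 facet normal 0.053 -0.994 0.098
  outer loop
   vertex 2.8 0.4 2.6
   vertex 4.0 0.8 6.0
   vertex 0.2 0.4 4.0
  endloop
 endfacet
 facet normal -0.257 -0.840 -0.478
  outer loop
   vertex 2.8 0.4 2.6
   vertex 0.2 0.4 4.0
   vertex 2.6 1.6 0.6
  endloop
 endfacet
 facet normal 0.905 -0.319 -0.282
  outer loop
   vertex 2.8 0.4 2.6
   vertex 2.6 1.6 0.6
   vertex 4.0 0.8 6.0
  endloop
 endfacet
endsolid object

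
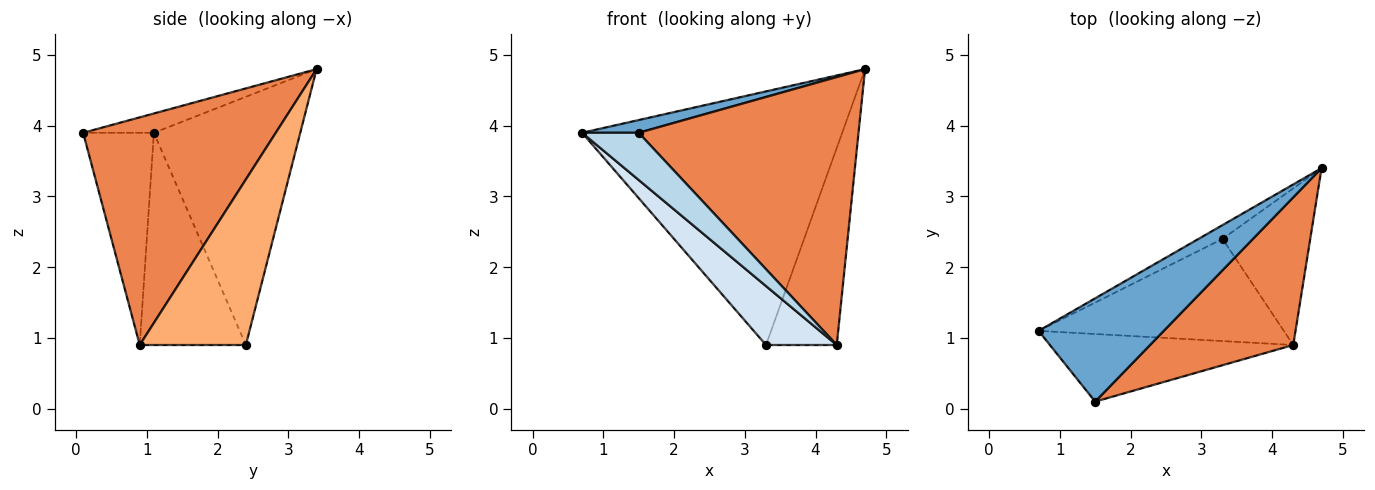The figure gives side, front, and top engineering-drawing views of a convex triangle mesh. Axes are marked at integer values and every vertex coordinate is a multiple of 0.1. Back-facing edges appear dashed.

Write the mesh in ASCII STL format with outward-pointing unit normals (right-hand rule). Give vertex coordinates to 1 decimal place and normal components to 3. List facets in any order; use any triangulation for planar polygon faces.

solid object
 facet normal -0.151 -0.121 0.981
  outer loop
   vertex 1.5 0.1 3.9
   vertex 4.7 3.4 4.8
   vertex 0.7 1.1 3.9
  endloop
 endfacet
 facet normal -0.490 0.871 -0.047
  outer loop
   vertex 3.3 2.4 0.9
   vertex 0.7 1.1 3.9
   vertex 4.7 3.4 4.8
  endloop
 endfacet
 facet normal -0.582 -0.465 -0.667
  outer loop
   vertex 4.3 0.9 0.9
   vertex 1.5 0.1 3.9
   vertex 0.7 1.1 3.9
  endloop
 endfacet
 facet normal -0.600 -0.400 -0.693
  outer loop
   vertex 4.3 0.9 0.9
   vertex 0.7 1.1 3.9
   vertex 3.3 2.4 0.9
  endloop
 endfacet
 facet normal 0.609 -0.695 0.383
  outer loop
   vertex 4.3 0.9 0.9
   vertex 4.7 3.4 4.8
   vertex 1.5 0.1 3.9
  endloop
 endfacet
 facet normal 0.761 0.508 -0.403
  outer loop
   vertex 4.3 0.9 0.9
   vertex 3.3 2.4 0.9
   vertex 4.7 3.4 4.8
  endloop
 endfacet
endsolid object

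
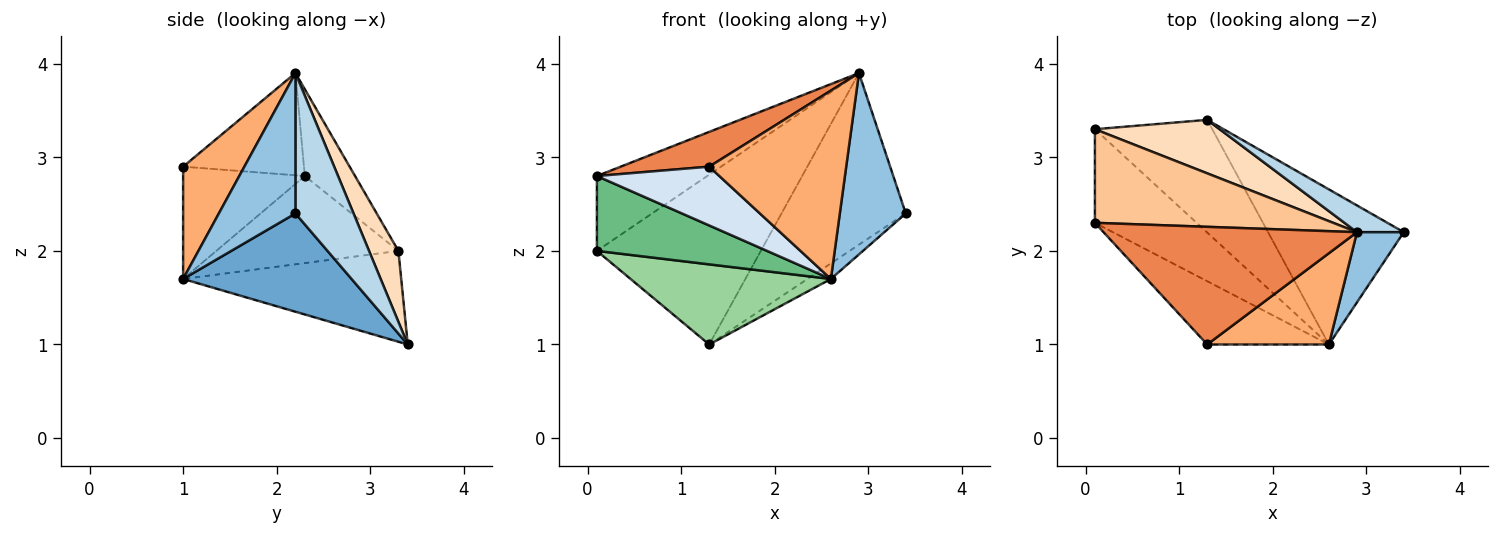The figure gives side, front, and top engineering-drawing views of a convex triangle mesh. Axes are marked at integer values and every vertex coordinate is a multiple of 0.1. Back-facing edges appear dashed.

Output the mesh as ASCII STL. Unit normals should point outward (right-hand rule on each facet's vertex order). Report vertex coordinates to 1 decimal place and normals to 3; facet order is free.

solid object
 facet normal 0.585 0.081 -0.807
  outer loop
   vertex 1.3 3.4 1.0
   vertex 3.4 2.2 2.4
   vertex 2.6 1.0 1.7
  endloop
 endfacet
 facet normal 0.735 -0.633 0.245
  outer loop
   vertex 2.9 2.2 3.9
   vertex 2.6 1.0 1.7
   vertex 3.4 2.2 2.4
  endloop
 endfacet
 facet normal 0.419 0.897 0.140
  outer loop
   vertex 2.9 2.2 3.9
   vertex 3.4 2.2 2.4
   vertex 1.3 3.4 1.0
  endloop
 endfacet
 facet normal -0.560 -0.564 -0.607
  outer loop
   vertex 1.3 1.0 2.9
   vertex 0.1 2.3 2.8
   vertex 2.6 1.0 1.7
  endloop
 endfacet
 facet normal -0.361 -0.264 0.894
  outer loop
   vertex 1.3 1.0 2.9
   vertex 2.9 2.2 3.9
   vertex 0.1 2.3 2.8
  endloop
 endfacet
 facet normal 0.373 -0.835 0.404
  outer loop
   vertex 1.3 1.0 2.9
   vertex 2.6 1.0 1.7
   vertex 2.9 2.2 3.9
  endloop
 endfacet
 facet normal -0.274 0.601 0.751
  outer loop
   vertex 0.1 3.3 2.0
   vertex 0.1 2.3 2.8
   vertex 2.9 2.2 3.9
  endloop
 endfacet
 facet normal 0.168 0.940 0.296
  outer loop
   vertex 0.1 3.3 2.0
   vertex 2.9 2.2 3.9
   vertex 1.3 3.4 1.0
  endloop
 endfacet
 facet normal -0.556 -0.519 -0.649
  outer loop
   vertex 0.1 3.3 2.0
   vertex 2.6 1.0 1.7
   vertex 0.1 2.3 2.8
  endloop
 endfacet
 facet normal -0.534 -0.490 -0.689
  outer loop
   vertex 0.1 3.3 2.0
   vertex 1.3 3.4 1.0
   vertex 2.6 1.0 1.7
  endloop
 endfacet
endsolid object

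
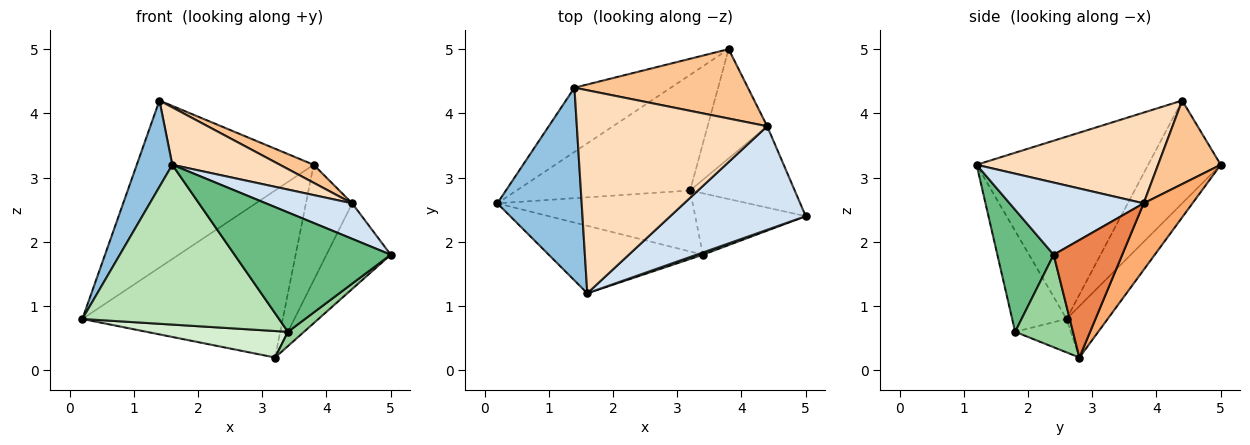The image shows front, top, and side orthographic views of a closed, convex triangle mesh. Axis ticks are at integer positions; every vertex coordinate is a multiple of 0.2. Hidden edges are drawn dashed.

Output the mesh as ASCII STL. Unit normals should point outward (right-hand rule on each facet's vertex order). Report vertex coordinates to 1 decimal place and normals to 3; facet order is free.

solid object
 facet normal -0.358 0.872 -0.335
  outer loop
   vertex 1.4 4.4 4.2
   vertex 3.8 5.0 3.2
   vertex 0.2 2.6 0.8
  endloop
 endfacet
 facet normal -0.892 -0.185 0.413
  outer loop
   vertex 1.4 4.4 4.2
   vertex 0.2 2.6 0.8
   vertex 1.6 1.2 3.2
  endloop
 endfacet
 facet normal -0.166 0.811 -0.561
  outer loop
   vertex 3.2 2.8 0.2
   vertex 0.2 2.6 0.8
   vertex 3.8 5.0 3.2
  endloop
 endfacet
 facet normal 0.450 -0.290 0.845
  outer loop
   vertex 4.4 3.8 2.6
   vertex 1.6 1.2 3.2
   vertex 5.0 2.4 1.8
  endloop
 endfacet
 facet normal 0.612 0.574 -0.545
  outer loop
   vertex 4.4 3.8 2.6
   vertex 5.0 2.4 1.8
   vertex 3.2 2.8 0.2
  endloop
 endfacet
 facet normal 0.609 0.577 -0.545
  outer loop
   vertex 4.4 3.8 2.6
   vertex 3.2 2.8 0.2
   vertex 3.8 5.0 3.2
  endloop
 endfacet
 facet normal 0.422 -0.227 0.877
  outer loop
   vertex 4.4 3.8 2.6
   vertex 3.8 5.0 3.2
   vertex 1.4 4.4 4.2
  endloop
 endfacet
 facet normal 0.417 -0.247 0.875
  outer loop
   vertex 4.4 3.8 2.6
   vertex 1.4 4.4 4.2
   vertex 1.6 1.2 3.2
  endloop
 endfacet
 facet normal 0.339 -0.941 0.018
  outer loop
   vertex 3.4 1.8 0.6
   vertex 5.0 2.4 1.8
   vertex 1.6 1.2 3.2
  endloop
 endfacet
 facet normal 0.632 -0.176 -0.755
  outer loop
   vertex 3.4 1.8 0.6
   vertex 3.2 2.8 0.2
   vertex 5.0 2.4 1.8
  endloop
 endfacet
 facet normal -0.247 -0.893 -0.377
  outer loop
   vertex 3.4 1.8 0.6
   vertex 1.6 1.2 3.2
   vertex 0.2 2.6 0.8
  endloop
 endfacet
 facet normal -0.155 -0.393 -0.906
  outer loop
   vertex 3.4 1.8 0.6
   vertex 0.2 2.6 0.8
   vertex 3.2 2.8 0.2
  endloop
 endfacet
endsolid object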